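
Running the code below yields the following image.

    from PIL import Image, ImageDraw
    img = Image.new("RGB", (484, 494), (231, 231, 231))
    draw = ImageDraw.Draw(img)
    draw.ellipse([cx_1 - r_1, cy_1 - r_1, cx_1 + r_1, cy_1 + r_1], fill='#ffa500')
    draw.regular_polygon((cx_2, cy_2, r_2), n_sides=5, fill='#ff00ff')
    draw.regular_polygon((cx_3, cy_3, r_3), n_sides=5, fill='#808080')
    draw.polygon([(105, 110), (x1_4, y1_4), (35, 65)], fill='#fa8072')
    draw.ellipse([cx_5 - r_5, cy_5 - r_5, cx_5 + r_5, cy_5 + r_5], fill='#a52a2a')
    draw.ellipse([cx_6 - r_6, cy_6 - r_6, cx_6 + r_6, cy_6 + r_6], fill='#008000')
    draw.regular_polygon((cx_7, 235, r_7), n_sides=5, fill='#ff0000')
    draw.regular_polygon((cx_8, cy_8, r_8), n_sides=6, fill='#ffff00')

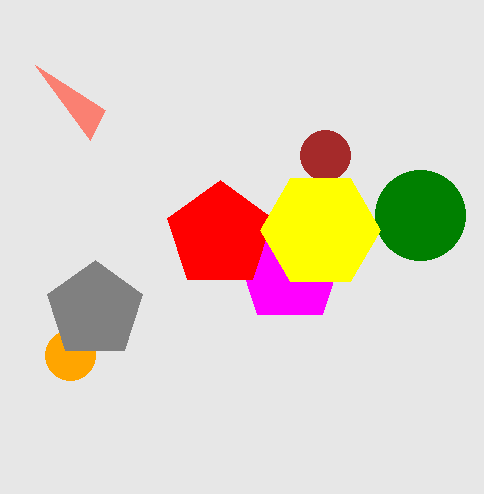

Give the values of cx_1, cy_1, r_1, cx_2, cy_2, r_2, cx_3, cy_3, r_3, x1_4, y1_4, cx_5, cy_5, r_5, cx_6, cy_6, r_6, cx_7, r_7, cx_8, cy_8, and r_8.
cx_1 = 70, cy_1 = 355, r_1 = 25, cx_2 = 290, cy_2 = 270, r_2 = 55, cx_3 = 95, cy_3 = 310, r_3 = 50, x1_4 = 90, y1_4 = 140, cx_5 = 325, cy_5 = 155, r_5 = 25, cx_6 = 420, cy_6 = 215, r_6 = 45, cx_7 = 220, r_7 = 55, cx_8 = 320, cy_8 = 230, r_8 = 60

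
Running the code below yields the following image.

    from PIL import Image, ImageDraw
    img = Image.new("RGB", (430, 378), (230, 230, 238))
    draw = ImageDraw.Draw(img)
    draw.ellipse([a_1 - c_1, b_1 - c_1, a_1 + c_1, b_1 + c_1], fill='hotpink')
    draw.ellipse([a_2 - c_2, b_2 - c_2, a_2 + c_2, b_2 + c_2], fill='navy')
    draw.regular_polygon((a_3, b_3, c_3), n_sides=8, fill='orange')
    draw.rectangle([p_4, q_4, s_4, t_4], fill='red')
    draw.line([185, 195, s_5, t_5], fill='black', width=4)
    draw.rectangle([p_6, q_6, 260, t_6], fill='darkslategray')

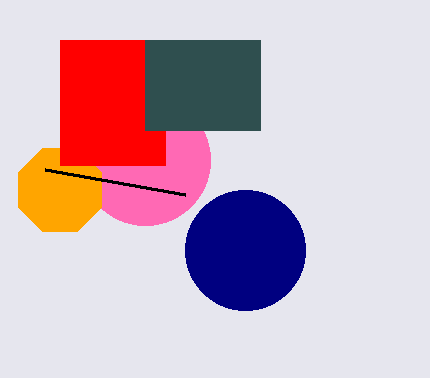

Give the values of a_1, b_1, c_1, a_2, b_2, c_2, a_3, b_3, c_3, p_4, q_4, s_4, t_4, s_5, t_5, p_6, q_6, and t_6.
a_1 = 145
b_1 = 160
c_1 = 65
a_2 = 245
b_2 = 250
c_2 = 60
a_3 = 60
b_3 = 190
c_3 = 45
p_4 = 60
q_4 = 40
s_4 = 165
t_4 = 165
s_5 = 45
t_5 = 170
p_6 = 145
q_6 = 40
t_6 = 130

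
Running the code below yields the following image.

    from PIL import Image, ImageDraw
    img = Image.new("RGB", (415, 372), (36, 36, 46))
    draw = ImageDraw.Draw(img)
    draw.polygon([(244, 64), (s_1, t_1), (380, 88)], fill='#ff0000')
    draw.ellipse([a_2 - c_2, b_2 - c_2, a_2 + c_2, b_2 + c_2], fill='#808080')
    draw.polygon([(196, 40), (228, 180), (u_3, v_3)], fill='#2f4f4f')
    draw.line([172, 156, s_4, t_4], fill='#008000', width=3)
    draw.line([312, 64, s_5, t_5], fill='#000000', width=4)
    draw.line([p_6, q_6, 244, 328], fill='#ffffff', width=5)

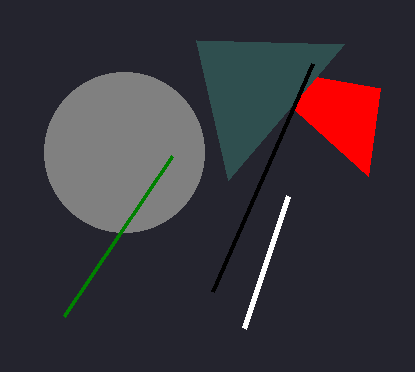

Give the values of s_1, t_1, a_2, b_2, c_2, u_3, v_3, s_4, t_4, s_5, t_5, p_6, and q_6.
s_1 = 368, t_1 = 176, a_2 = 124, b_2 = 152, c_2 = 80, u_3 = 344, v_3 = 44, s_4 = 64, t_4 = 316, s_5 = 212, t_5 = 292, p_6 = 288, q_6 = 196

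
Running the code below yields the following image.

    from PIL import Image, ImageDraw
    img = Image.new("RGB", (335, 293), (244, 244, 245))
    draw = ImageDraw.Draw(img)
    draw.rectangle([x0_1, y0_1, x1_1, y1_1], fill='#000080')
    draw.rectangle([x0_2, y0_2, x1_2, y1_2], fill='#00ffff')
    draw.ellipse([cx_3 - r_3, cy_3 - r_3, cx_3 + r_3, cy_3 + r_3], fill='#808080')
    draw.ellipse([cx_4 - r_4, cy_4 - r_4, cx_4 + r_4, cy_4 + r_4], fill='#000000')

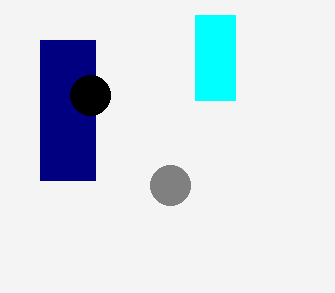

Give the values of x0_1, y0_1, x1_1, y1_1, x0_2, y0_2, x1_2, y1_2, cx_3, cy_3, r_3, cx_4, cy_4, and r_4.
x0_1 = 40; y0_1 = 40; x1_1 = 95; y1_1 = 180; x0_2 = 195; y0_2 = 15; x1_2 = 235; y1_2 = 100; cx_3 = 170; cy_3 = 185; r_3 = 20; cx_4 = 90; cy_4 = 95; r_4 = 20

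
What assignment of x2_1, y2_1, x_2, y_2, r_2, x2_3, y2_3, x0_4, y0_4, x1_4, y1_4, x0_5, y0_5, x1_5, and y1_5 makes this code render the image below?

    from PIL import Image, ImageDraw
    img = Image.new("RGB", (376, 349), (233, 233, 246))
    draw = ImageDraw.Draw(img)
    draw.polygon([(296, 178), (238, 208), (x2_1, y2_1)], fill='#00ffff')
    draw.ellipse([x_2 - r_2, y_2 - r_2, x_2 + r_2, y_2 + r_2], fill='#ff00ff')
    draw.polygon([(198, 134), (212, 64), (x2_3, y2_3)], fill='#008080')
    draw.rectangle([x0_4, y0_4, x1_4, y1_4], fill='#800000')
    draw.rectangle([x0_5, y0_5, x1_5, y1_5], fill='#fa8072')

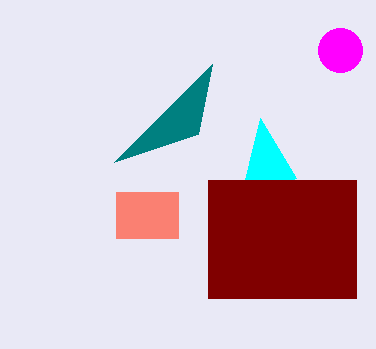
x2_1 = 260, y2_1 = 118, x_2 = 340, y_2 = 50, r_2 = 22, x2_3 = 114, y2_3 = 162, x0_4 = 208, y0_4 = 180, x1_4 = 356, y1_4 = 298, x0_5 = 116, y0_5 = 192, x1_5 = 178, y1_5 = 238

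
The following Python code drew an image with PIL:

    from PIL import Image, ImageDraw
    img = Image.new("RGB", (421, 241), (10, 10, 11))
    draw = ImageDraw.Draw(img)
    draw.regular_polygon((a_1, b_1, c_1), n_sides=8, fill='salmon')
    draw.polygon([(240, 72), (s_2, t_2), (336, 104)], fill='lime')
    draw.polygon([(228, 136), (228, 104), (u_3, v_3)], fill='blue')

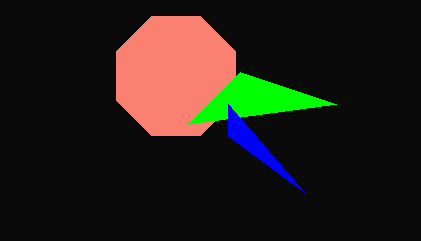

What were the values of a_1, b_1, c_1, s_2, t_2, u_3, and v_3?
a_1 = 176; b_1 = 76; c_1 = 64; s_2 = 188; t_2 = 124; u_3 = 304; v_3 = 192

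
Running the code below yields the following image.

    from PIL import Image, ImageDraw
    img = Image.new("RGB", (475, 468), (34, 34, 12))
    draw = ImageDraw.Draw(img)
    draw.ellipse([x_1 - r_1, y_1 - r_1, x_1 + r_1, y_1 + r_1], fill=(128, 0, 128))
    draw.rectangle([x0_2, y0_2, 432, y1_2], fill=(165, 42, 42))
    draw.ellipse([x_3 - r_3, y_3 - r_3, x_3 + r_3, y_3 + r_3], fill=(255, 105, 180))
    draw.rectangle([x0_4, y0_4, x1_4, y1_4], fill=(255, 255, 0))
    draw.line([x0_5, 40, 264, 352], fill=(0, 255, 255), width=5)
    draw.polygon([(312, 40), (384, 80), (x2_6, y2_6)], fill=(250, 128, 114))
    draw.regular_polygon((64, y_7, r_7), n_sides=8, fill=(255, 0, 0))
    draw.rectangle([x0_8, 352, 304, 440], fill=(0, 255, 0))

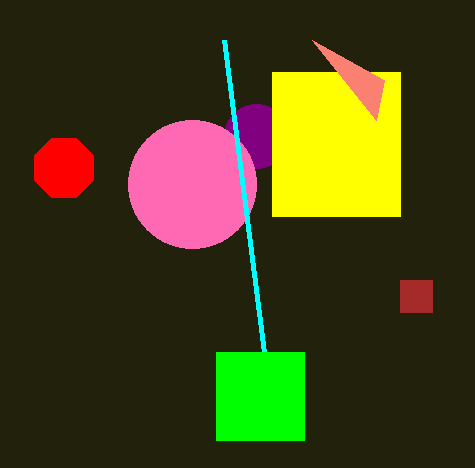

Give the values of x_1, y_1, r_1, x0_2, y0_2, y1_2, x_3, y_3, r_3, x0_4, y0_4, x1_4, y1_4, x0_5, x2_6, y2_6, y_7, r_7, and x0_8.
x_1 = 256, y_1 = 136, r_1 = 32, x0_2 = 400, y0_2 = 280, y1_2 = 312, x_3 = 192, y_3 = 184, r_3 = 64, x0_4 = 272, y0_4 = 72, x1_4 = 400, y1_4 = 216, x0_5 = 224, x2_6 = 376, y2_6 = 120, y_7 = 168, r_7 = 32, x0_8 = 216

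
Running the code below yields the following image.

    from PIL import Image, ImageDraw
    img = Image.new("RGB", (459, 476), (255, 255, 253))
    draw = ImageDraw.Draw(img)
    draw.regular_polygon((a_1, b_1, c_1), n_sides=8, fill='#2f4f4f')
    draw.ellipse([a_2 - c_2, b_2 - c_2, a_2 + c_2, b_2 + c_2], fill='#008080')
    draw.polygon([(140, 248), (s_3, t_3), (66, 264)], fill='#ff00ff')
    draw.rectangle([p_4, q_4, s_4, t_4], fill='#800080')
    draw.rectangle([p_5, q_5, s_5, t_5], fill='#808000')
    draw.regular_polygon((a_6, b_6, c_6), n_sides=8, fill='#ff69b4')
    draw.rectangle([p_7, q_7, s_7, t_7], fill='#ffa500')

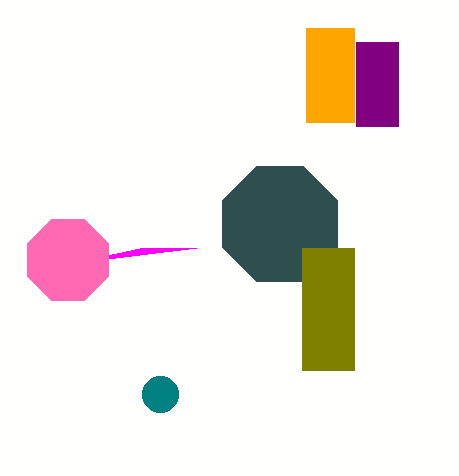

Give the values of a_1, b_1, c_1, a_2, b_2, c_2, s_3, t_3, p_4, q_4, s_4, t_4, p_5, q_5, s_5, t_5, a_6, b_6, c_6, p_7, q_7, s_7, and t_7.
a_1 = 280; b_1 = 224; c_1 = 62; a_2 = 160; b_2 = 394; c_2 = 18; s_3 = 196; t_3 = 248; p_4 = 356; q_4 = 42; s_4 = 398; t_4 = 126; p_5 = 302; q_5 = 248; s_5 = 354; t_5 = 370; a_6 = 68; b_6 = 260; c_6 = 44; p_7 = 306; q_7 = 28; s_7 = 354; t_7 = 122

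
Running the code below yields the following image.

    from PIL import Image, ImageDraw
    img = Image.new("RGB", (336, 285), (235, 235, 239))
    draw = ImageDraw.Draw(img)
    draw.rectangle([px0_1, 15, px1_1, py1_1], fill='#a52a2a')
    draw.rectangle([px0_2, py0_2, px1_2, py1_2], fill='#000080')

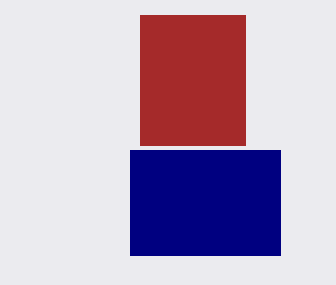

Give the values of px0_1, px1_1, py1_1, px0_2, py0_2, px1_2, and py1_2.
px0_1 = 140
px1_1 = 245
py1_1 = 145
px0_2 = 130
py0_2 = 150
px1_2 = 280
py1_2 = 255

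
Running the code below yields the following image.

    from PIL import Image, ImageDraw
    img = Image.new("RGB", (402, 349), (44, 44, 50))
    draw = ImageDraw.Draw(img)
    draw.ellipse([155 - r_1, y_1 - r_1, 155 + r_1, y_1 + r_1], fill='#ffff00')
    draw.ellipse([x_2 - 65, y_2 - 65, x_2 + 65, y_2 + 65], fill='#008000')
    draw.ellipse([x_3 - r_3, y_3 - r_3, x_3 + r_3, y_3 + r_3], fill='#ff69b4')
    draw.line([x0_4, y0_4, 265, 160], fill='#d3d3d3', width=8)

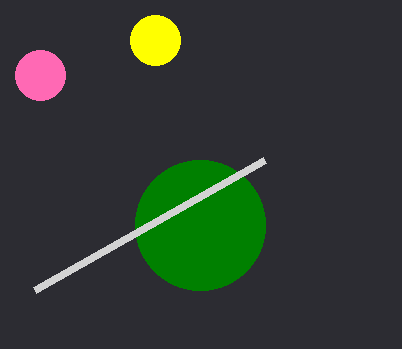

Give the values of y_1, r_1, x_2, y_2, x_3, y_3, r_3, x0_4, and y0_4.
y_1 = 40; r_1 = 25; x_2 = 200; y_2 = 225; x_3 = 40; y_3 = 75; r_3 = 25; x0_4 = 35; y0_4 = 290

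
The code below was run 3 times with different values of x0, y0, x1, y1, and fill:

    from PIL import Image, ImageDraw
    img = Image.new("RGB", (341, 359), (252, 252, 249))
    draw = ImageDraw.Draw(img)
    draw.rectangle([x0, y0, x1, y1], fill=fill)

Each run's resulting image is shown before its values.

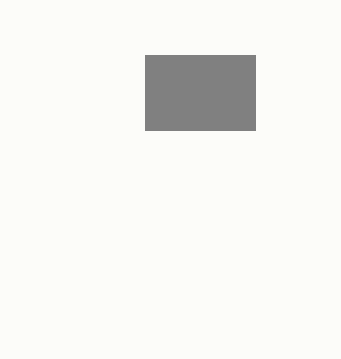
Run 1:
x0 = 145
y0 = 55
x1 = 255
y1 = 130
fill = 'gray'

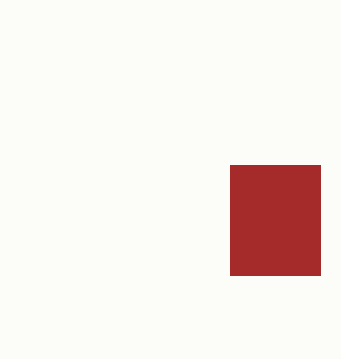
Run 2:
x0 = 230; y0 = 165; x1 = 320; y1 = 275; fill = 'brown'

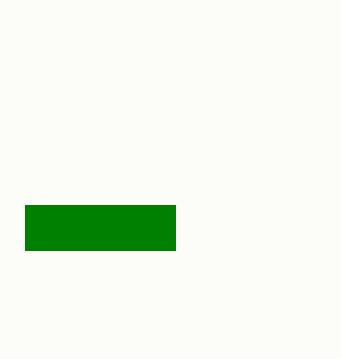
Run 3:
x0 = 25
y0 = 205
x1 = 175
y1 = 250
fill = 'green'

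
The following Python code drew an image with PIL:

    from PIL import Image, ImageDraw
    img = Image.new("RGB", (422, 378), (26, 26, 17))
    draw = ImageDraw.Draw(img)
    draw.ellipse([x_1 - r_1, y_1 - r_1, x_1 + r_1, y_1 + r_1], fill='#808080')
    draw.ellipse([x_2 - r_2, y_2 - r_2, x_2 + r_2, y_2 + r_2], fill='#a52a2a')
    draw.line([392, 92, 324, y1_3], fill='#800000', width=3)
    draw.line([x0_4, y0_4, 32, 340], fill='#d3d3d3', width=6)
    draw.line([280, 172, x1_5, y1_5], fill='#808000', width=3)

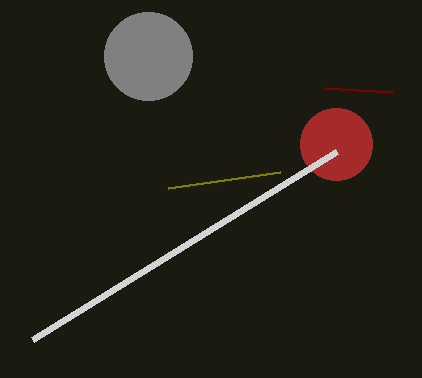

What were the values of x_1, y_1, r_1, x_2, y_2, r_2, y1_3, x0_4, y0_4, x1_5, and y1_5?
x_1 = 148; y_1 = 56; r_1 = 44; x_2 = 336; y_2 = 144; r_2 = 36; y1_3 = 88; x0_4 = 336; y0_4 = 152; x1_5 = 168; y1_5 = 188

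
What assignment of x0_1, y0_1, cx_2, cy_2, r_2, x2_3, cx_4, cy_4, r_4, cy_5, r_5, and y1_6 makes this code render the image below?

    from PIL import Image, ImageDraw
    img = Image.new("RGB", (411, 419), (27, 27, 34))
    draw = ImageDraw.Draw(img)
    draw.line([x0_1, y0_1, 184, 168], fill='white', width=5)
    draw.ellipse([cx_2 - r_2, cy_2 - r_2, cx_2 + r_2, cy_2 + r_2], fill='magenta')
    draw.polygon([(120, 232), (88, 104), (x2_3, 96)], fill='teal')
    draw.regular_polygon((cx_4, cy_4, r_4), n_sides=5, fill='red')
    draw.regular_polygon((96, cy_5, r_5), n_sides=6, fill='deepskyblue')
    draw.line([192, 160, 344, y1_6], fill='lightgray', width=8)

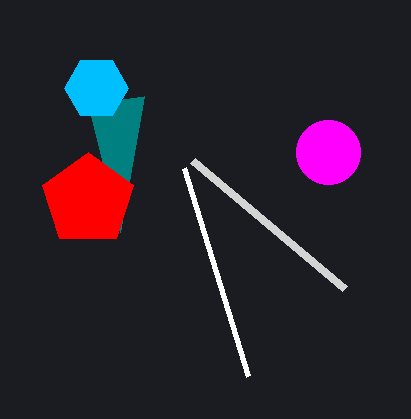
x0_1 = 248, y0_1 = 376, cx_2 = 328, cy_2 = 152, r_2 = 32, x2_3 = 144, cx_4 = 88, cy_4 = 200, r_4 = 48, cy_5 = 88, r_5 = 32, y1_6 = 288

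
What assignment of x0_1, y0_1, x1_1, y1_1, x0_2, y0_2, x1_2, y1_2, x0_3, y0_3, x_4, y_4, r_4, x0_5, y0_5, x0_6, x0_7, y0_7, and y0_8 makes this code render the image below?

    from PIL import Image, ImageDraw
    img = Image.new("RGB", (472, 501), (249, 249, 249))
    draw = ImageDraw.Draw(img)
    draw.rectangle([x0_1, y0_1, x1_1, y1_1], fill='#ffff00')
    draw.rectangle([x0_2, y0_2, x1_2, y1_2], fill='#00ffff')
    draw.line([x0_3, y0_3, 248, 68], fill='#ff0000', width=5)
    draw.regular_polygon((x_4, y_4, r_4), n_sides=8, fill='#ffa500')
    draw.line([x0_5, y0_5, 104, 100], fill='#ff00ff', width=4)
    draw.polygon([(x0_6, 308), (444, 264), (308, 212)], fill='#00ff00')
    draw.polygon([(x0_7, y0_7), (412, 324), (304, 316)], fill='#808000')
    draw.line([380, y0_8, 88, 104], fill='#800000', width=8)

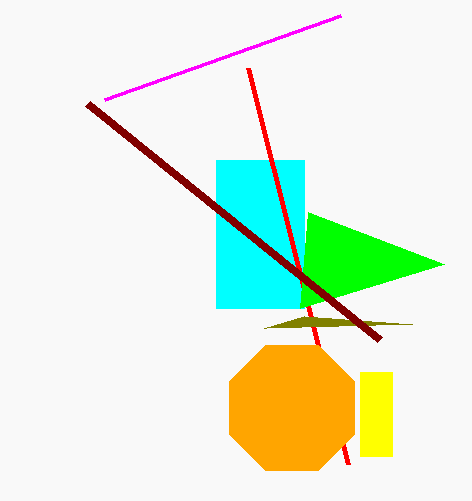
x0_1 = 360
y0_1 = 372
x1_1 = 392
y1_1 = 456
x0_2 = 216
y0_2 = 160
x1_2 = 304
y1_2 = 308
x0_3 = 348
y0_3 = 464
x_4 = 292
y_4 = 408
r_4 = 68
x0_5 = 340
y0_5 = 16
x0_6 = 300
x0_7 = 264
y0_7 = 328
y0_8 = 340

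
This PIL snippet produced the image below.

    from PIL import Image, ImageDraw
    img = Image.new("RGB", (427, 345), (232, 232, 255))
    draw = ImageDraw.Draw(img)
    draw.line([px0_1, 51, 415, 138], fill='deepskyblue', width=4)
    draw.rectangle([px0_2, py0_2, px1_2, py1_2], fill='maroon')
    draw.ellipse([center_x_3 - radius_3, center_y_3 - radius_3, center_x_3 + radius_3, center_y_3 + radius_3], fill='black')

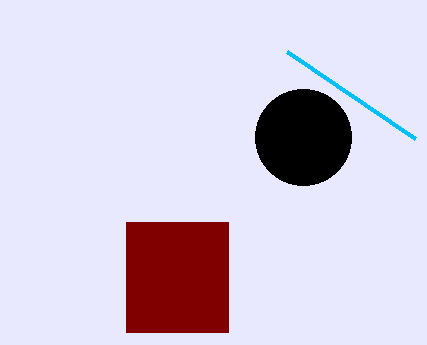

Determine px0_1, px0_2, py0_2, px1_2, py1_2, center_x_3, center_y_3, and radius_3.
px0_1 = 287
px0_2 = 126
py0_2 = 222
px1_2 = 228
py1_2 = 332
center_x_3 = 303
center_y_3 = 137
radius_3 = 48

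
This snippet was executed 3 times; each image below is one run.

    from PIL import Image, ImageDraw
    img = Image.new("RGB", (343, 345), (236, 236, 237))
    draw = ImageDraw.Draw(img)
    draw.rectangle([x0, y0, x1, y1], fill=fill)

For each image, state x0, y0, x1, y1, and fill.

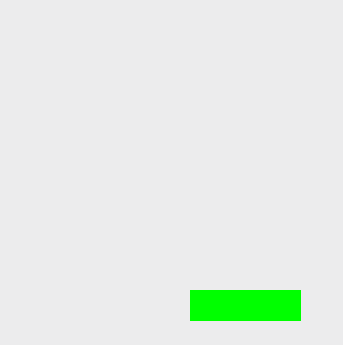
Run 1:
x0 = 190, y0 = 290, x1 = 300, y1 = 320, fill = 'lime'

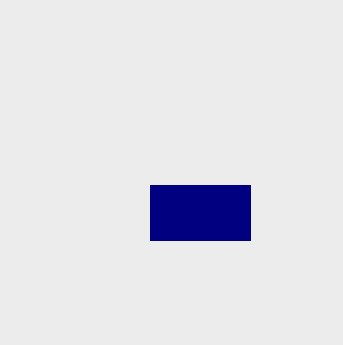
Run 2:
x0 = 150
y0 = 185
x1 = 250
y1 = 240
fill = 'navy'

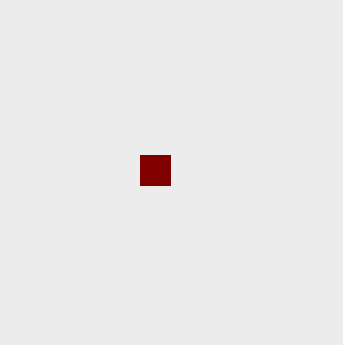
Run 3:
x0 = 140; y0 = 155; x1 = 170; y1 = 185; fill = 'maroon'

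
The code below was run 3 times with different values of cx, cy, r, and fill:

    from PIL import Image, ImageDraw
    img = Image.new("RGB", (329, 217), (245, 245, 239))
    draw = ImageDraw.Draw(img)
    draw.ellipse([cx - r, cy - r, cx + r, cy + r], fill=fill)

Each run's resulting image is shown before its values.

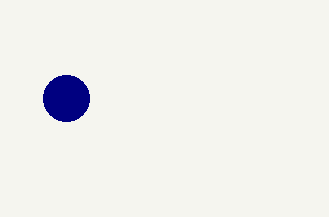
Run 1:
cx = 66; cy = 98; r = 23; fill = 'navy'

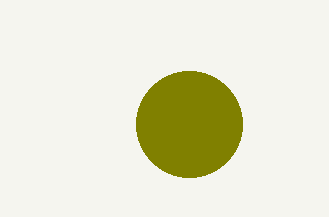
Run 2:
cx = 189, cy = 124, r = 53, fill = 'olive'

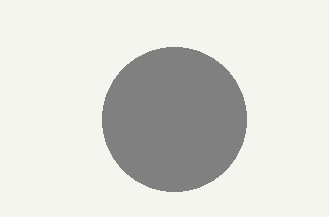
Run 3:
cx = 174
cy = 119
r = 72
fill = 'gray'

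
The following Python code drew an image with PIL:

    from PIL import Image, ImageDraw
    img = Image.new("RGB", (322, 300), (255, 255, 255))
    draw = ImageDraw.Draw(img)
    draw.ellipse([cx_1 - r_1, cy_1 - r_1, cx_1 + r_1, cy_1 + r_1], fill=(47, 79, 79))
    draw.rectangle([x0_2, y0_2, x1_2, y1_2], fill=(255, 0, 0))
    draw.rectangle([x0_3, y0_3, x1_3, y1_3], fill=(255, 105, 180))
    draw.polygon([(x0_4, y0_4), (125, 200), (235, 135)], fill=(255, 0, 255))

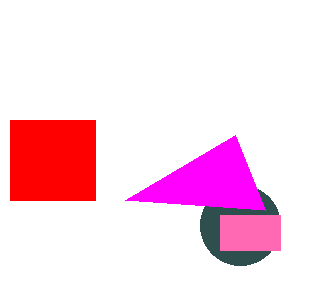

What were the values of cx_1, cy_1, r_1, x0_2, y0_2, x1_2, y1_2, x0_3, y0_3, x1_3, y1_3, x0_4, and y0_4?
cx_1 = 240
cy_1 = 225
r_1 = 40
x0_2 = 10
y0_2 = 120
x1_2 = 95
y1_2 = 200
x0_3 = 220
y0_3 = 215
x1_3 = 280
y1_3 = 250
x0_4 = 265
y0_4 = 210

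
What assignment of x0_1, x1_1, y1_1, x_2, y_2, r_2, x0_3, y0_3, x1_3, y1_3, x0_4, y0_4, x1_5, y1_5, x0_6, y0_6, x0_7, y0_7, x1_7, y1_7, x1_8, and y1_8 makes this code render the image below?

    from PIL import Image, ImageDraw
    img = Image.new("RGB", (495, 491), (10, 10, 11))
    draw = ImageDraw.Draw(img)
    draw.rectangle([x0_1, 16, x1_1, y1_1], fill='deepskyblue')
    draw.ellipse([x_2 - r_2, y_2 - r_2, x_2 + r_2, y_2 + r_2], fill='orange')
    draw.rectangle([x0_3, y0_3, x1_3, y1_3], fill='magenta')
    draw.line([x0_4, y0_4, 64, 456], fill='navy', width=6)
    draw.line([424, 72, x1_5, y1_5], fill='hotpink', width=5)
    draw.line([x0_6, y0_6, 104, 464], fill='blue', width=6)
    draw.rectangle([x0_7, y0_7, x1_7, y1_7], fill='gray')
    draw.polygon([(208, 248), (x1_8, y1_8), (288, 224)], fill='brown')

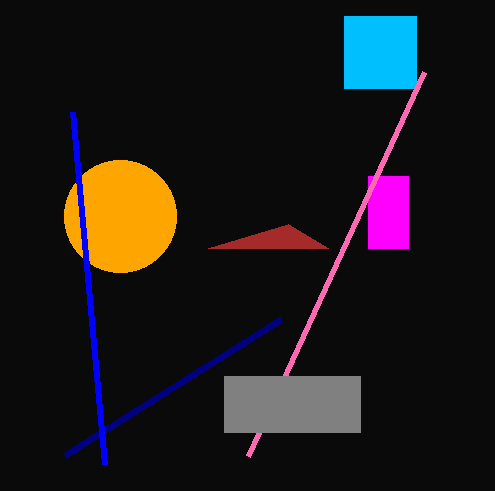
x0_1 = 344
x1_1 = 416
y1_1 = 88
x_2 = 120
y_2 = 216
r_2 = 56
x0_3 = 368
y0_3 = 176
x1_3 = 408
y1_3 = 248
x0_4 = 280
y0_4 = 320
x1_5 = 248
y1_5 = 456
x0_6 = 72
y0_6 = 112
x0_7 = 224
y0_7 = 376
x1_7 = 360
y1_7 = 432
x1_8 = 328
y1_8 = 248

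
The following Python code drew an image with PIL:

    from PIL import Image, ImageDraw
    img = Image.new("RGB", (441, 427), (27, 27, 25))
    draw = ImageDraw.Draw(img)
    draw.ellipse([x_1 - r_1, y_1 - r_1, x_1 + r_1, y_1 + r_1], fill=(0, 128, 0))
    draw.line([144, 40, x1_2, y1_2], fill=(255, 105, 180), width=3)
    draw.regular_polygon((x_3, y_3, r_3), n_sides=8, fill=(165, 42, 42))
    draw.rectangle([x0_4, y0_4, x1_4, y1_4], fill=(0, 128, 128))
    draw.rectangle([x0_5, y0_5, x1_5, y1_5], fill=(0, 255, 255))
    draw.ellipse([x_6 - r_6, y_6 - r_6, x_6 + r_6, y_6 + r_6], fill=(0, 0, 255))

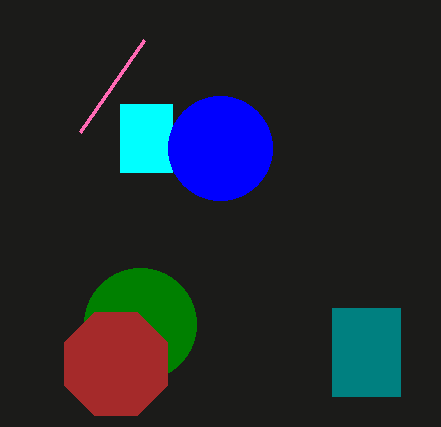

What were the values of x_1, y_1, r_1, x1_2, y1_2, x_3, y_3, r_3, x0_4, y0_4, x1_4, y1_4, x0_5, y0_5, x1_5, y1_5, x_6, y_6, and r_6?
x_1 = 140
y_1 = 324
r_1 = 56
x1_2 = 80
y1_2 = 132
x_3 = 116
y_3 = 364
r_3 = 56
x0_4 = 332
y0_4 = 308
x1_4 = 400
y1_4 = 396
x0_5 = 120
y0_5 = 104
x1_5 = 172
y1_5 = 172
x_6 = 220
y_6 = 148
r_6 = 52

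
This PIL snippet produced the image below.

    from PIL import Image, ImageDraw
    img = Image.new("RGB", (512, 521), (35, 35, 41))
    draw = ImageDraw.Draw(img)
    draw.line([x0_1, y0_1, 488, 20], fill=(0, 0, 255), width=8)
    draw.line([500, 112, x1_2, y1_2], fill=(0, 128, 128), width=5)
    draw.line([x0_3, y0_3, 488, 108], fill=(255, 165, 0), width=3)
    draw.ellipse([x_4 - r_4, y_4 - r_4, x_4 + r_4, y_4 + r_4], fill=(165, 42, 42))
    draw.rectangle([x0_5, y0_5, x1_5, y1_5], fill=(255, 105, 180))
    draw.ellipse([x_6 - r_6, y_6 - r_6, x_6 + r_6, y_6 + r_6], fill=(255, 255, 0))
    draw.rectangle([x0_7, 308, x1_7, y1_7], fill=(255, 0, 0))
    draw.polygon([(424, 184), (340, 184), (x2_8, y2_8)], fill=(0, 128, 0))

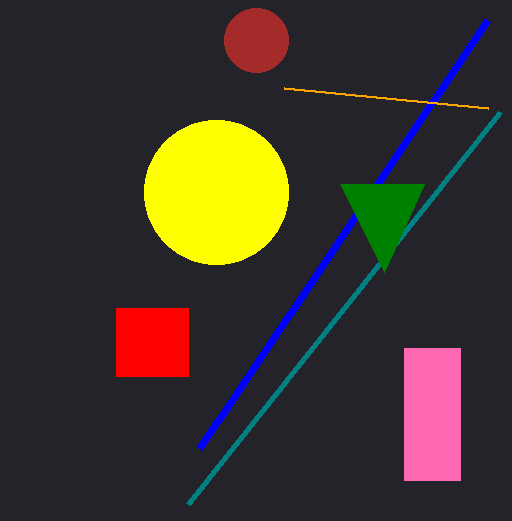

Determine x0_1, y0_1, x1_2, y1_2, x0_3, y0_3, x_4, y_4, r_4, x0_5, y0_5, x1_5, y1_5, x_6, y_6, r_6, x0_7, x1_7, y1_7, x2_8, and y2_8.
x0_1 = 200; y0_1 = 448; x1_2 = 188; y1_2 = 504; x0_3 = 284; y0_3 = 88; x_4 = 256; y_4 = 40; r_4 = 32; x0_5 = 404; y0_5 = 348; x1_5 = 460; y1_5 = 480; x_6 = 216; y_6 = 192; r_6 = 72; x0_7 = 116; x1_7 = 188; y1_7 = 376; x2_8 = 384; y2_8 = 272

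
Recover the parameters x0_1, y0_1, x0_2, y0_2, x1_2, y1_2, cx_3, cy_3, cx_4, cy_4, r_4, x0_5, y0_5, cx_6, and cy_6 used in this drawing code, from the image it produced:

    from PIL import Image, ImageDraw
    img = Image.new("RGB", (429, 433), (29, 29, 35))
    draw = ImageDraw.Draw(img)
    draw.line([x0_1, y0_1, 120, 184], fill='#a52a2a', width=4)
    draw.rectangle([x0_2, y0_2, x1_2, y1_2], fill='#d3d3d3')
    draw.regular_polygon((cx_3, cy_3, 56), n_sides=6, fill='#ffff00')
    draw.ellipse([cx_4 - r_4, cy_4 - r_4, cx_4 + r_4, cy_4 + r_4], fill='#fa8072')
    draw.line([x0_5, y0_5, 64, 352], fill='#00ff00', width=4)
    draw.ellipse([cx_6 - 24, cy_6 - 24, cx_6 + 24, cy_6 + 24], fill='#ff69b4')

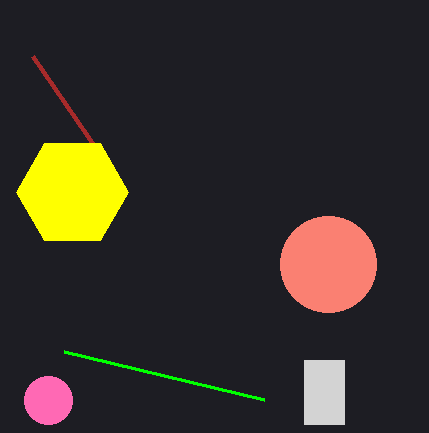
x0_1 = 32; y0_1 = 56; x0_2 = 304; y0_2 = 360; x1_2 = 344; y1_2 = 424; cx_3 = 72; cy_3 = 192; cx_4 = 328; cy_4 = 264; r_4 = 48; x0_5 = 264; y0_5 = 400; cx_6 = 48; cy_6 = 400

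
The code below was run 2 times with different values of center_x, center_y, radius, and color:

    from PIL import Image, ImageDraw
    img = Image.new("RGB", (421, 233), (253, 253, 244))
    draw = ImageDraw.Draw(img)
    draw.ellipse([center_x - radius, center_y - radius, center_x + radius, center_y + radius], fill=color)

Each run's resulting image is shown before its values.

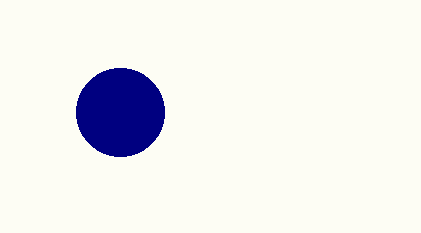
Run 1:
center_x = 120, center_y = 112, radius = 44, color = 'navy'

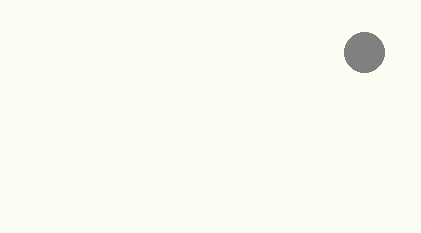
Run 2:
center_x = 364
center_y = 52
radius = 20
color = 'gray'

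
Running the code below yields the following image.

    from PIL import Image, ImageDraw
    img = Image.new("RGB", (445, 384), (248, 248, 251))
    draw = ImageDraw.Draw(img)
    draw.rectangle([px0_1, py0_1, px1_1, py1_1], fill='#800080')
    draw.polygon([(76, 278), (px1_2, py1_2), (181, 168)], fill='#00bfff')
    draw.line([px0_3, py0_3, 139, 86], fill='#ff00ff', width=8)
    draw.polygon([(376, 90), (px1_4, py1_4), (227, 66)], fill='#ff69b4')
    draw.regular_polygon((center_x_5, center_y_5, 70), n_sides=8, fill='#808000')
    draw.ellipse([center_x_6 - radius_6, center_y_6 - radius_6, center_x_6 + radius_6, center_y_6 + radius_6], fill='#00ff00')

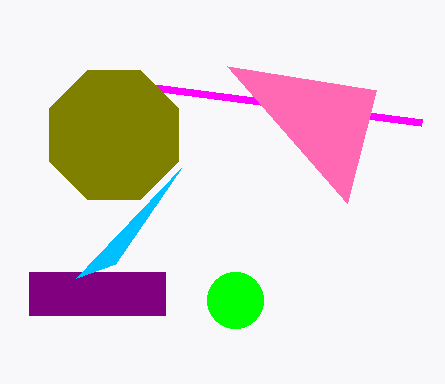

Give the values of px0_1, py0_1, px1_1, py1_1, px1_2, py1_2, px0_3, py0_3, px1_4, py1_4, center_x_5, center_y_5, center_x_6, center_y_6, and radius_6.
px0_1 = 29, py0_1 = 272, px1_1 = 165, py1_1 = 315, px1_2 = 115, py1_2 = 264, px0_3 = 422, py0_3 = 123, px1_4 = 347, py1_4 = 203, center_x_5 = 114, center_y_5 = 135, center_x_6 = 235, center_y_6 = 300, radius_6 = 28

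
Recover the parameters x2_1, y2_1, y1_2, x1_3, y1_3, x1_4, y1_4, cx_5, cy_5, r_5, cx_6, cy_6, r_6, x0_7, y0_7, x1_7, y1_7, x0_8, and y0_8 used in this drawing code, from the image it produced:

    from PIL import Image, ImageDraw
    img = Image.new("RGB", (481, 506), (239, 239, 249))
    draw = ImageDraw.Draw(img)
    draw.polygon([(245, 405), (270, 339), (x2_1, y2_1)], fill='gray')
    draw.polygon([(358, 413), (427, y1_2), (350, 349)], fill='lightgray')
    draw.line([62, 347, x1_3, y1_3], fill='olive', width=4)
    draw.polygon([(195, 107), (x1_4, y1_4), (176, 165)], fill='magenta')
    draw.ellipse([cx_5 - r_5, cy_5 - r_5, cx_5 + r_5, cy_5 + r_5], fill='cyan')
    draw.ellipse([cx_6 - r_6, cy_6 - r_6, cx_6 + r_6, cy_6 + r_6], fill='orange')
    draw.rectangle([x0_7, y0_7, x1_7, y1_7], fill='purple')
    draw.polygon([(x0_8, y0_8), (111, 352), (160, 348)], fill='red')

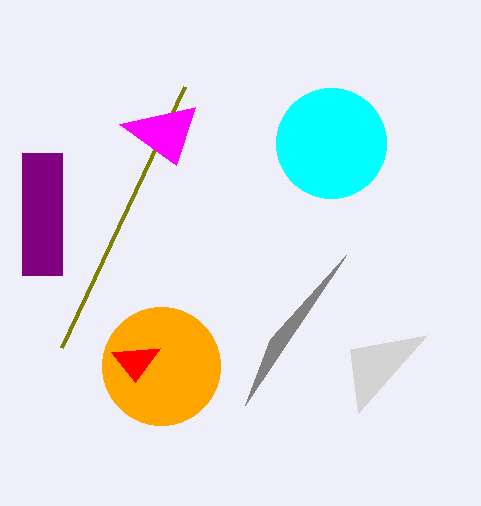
x2_1 = 346, y2_1 = 255, y1_2 = 335, x1_3 = 185, y1_3 = 86, x1_4 = 119, y1_4 = 124, cx_5 = 331, cy_5 = 143, r_5 = 55, cx_6 = 161, cy_6 = 366, r_6 = 59, x0_7 = 22, y0_7 = 153, x1_7 = 62, y1_7 = 275, x0_8 = 135, y0_8 = 382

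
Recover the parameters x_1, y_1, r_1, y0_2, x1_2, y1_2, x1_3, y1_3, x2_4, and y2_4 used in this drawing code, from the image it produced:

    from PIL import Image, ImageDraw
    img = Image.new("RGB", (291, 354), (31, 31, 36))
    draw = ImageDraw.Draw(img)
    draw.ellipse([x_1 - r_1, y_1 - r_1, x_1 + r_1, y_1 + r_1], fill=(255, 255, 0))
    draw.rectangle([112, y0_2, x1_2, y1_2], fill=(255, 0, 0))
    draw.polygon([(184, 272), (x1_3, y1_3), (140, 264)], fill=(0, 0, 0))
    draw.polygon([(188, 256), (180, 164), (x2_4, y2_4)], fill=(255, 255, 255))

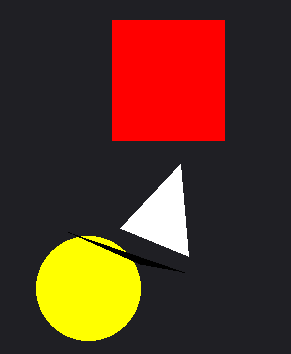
x_1 = 88; y_1 = 288; r_1 = 52; y0_2 = 20; x1_2 = 224; y1_2 = 140; x1_3 = 68; y1_3 = 232; x2_4 = 120; y2_4 = 228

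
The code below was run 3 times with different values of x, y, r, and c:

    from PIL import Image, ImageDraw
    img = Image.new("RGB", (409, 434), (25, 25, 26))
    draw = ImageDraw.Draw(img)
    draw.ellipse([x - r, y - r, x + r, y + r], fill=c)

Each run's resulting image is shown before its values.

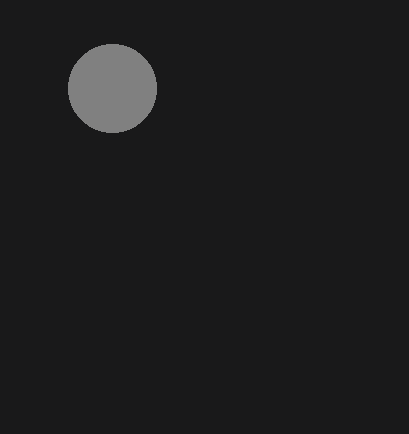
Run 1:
x = 112, y = 88, r = 44, c = 'gray'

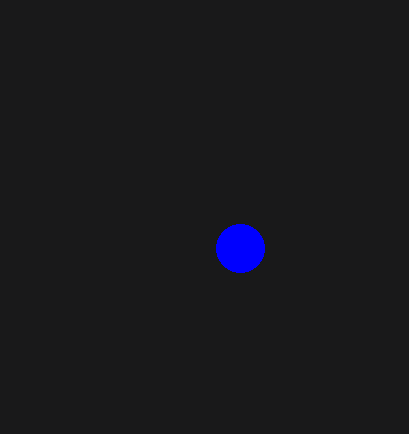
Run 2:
x = 240
y = 248
r = 24
c = 'blue'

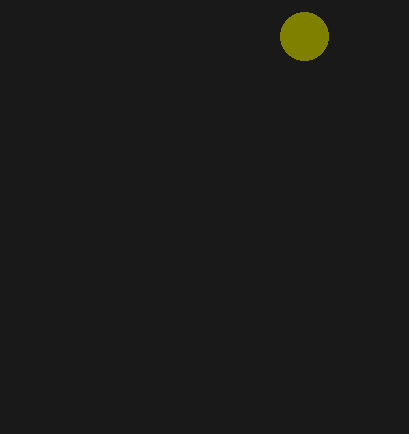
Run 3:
x = 304, y = 36, r = 24, c = 'olive'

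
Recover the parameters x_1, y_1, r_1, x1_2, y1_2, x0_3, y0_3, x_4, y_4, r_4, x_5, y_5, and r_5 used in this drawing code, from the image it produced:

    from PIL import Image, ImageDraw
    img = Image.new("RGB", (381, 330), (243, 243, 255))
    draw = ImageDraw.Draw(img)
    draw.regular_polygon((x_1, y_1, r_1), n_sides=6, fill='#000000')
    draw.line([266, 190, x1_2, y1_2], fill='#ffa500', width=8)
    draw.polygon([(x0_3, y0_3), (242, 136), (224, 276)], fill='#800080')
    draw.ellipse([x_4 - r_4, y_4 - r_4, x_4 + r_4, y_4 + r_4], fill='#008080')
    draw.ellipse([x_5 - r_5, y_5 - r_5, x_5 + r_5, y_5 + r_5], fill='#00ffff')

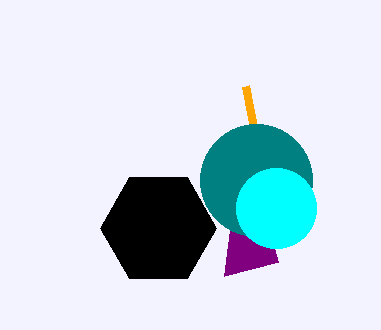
x_1 = 158
y_1 = 228
r_1 = 58
x1_2 = 246
y1_2 = 86
x0_3 = 278
y0_3 = 262
x_4 = 256
y_4 = 180
r_4 = 56
x_5 = 276
y_5 = 208
r_5 = 40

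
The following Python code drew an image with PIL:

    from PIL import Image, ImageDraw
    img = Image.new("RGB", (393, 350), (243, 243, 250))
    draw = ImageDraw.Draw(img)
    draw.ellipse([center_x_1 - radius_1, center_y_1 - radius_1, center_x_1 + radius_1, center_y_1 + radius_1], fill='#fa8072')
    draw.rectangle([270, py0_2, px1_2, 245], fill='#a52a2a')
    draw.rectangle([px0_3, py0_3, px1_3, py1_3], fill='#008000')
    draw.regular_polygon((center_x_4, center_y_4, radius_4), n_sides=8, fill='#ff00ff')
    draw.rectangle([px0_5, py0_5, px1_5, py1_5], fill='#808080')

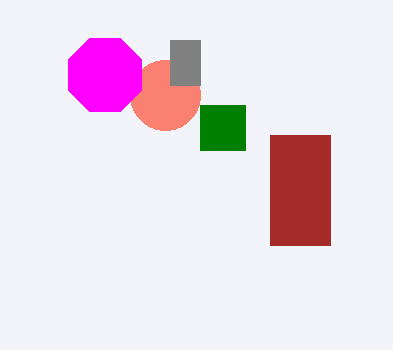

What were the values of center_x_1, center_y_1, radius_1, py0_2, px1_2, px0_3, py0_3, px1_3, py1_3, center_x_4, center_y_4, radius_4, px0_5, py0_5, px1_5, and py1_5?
center_x_1 = 165; center_y_1 = 95; radius_1 = 35; py0_2 = 135; px1_2 = 330; px0_3 = 200; py0_3 = 105; px1_3 = 245; py1_3 = 150; center_x_4 = 105; center_y_4 = 75; radius_4 = 40; px0_5 = 170; py0_5 = 40; px1_5 = 200; py1_5 = 85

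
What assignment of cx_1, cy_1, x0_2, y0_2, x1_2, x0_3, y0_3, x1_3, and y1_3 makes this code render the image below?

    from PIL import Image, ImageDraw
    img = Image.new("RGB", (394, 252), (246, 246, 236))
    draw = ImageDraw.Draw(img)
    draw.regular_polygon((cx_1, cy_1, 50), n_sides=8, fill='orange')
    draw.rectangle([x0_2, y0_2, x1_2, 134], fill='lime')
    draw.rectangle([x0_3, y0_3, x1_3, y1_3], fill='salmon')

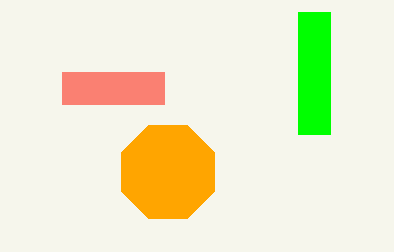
cx_1 = 168
cy_1 = 172
x0_2 = 298
y0_2 = 12
x1_2 = 330
x0_3 = 62
y0_3 = 72
x1_3 = 164
y1_3 = 104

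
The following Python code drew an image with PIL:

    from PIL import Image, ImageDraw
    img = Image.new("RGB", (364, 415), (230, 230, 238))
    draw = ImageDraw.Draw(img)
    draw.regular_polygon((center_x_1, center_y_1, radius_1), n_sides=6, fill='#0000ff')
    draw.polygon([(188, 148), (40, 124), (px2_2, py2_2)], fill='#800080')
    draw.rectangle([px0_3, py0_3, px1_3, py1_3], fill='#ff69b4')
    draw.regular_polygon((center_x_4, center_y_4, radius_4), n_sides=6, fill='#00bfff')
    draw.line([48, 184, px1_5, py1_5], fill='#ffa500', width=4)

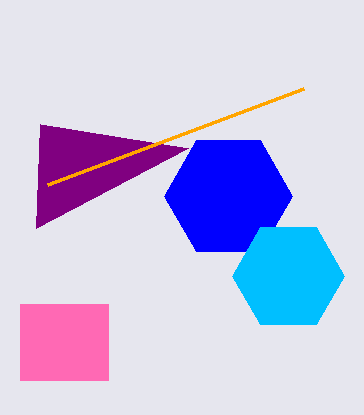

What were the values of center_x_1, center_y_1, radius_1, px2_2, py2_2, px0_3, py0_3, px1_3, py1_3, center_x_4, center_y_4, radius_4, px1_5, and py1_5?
center_x_1 = 228
center_y_1 = 196
radius_1 = 64
px2_2 = 36
py2_2 = 228
px0_3 = 20
py0_3 = 304
px1_3 = 108
py1_3 = 380
center_x_4 = 288
center_y_4 = 276
radius_4 = 56
px1_5 = 304
py1_5 = 88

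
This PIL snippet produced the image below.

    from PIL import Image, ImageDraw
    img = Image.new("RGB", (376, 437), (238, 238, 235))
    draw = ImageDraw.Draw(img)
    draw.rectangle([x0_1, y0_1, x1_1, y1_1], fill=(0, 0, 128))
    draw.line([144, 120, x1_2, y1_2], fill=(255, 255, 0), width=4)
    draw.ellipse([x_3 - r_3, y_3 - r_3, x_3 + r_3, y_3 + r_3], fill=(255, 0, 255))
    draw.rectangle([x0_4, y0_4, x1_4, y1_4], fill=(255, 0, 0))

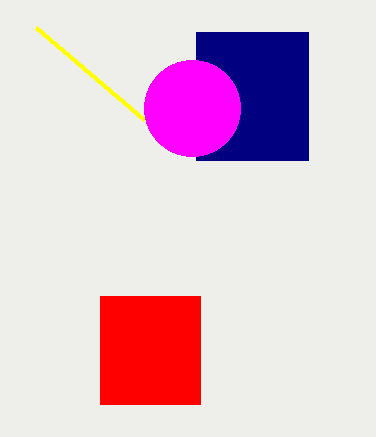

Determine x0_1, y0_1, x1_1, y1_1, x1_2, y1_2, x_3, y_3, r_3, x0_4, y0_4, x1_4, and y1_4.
x0_1 = 196; y0_1 = 32; x1_1 = 308; y1_1 = 160; x1_2 = 36; y1_2 = 28; x_3 = 192; y_3 = 108; r_3 = 48; x0_4 = 100; y0_4 = 296; x1_4 = 200; y1_4 = 404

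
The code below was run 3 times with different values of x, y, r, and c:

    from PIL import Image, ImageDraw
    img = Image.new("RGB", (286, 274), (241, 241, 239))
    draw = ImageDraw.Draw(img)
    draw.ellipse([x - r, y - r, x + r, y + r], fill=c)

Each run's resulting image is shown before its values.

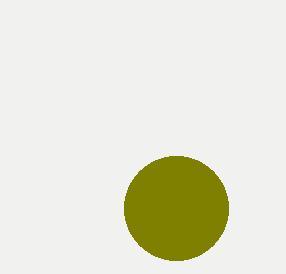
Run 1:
x = 176; y = 208; r = 52; c = 'olive'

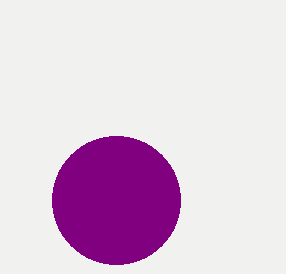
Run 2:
x = 116; y = 200; r = 64; c = 'purple'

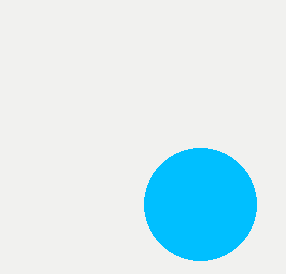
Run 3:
x = 200, y = 204, r = 56, c = 'deepskyblue'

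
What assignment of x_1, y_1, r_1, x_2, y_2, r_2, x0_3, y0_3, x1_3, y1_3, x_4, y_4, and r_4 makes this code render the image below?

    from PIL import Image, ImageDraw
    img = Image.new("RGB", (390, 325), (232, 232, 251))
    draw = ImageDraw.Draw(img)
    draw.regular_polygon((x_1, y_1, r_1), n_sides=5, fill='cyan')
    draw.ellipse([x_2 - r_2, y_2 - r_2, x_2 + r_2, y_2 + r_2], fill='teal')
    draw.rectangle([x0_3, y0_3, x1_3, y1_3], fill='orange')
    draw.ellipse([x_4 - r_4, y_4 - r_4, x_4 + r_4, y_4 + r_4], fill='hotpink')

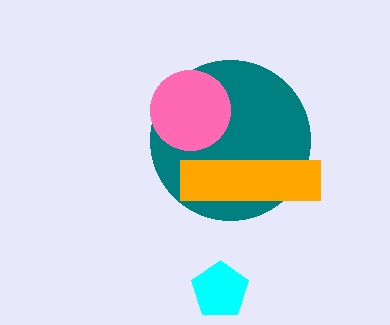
x_1 = 220, y_1 = 290, r_1 = 30, x_2 = 230, y_2 = 140, r_2 = 80, x0_3 = 180, y0_3 = 160, x1_3 = 320, y1_3 = 200, x_4 = 190, y_4 = 110, r_4 = 40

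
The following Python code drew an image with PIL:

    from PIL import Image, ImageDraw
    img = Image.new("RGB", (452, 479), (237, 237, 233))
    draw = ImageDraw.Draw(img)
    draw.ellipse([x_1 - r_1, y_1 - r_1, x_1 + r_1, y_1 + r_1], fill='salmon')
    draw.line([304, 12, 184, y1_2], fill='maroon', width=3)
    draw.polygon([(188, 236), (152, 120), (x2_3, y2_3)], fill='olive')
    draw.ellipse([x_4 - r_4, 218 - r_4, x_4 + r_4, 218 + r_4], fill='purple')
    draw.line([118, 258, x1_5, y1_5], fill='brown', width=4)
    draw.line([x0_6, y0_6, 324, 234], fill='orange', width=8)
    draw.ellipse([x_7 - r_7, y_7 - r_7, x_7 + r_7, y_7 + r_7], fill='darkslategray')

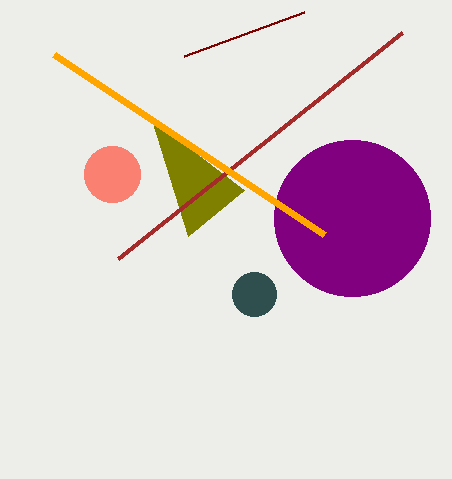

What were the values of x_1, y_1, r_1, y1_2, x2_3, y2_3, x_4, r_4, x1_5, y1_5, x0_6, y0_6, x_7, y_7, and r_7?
x_1 = 112, y_1 = 174, r_1 = 28, y1_2 = 56, x2_3 = 244, y2_3 = 190, x_4 = 352, r_4 = 78, x1_5 = 402, y1_5 = 32, x0_6 = 54, y0_6 = 54, x_7 = 254, y_7 = 294, r_7 = 22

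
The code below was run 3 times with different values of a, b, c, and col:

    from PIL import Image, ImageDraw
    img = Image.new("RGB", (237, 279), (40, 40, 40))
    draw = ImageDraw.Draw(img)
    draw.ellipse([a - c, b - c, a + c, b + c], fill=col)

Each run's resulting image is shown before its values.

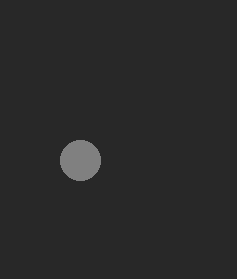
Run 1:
a = 80, b = 160, c = 20, col = 'gray'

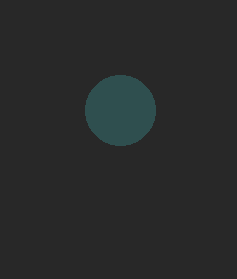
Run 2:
a = 120, b = 110, c = 35, col = 'darkslategray'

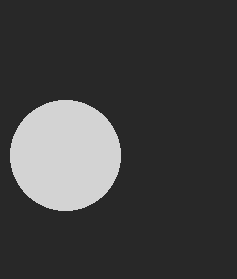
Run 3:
a = 65; b = 155; c = 55; col = 'lightgray'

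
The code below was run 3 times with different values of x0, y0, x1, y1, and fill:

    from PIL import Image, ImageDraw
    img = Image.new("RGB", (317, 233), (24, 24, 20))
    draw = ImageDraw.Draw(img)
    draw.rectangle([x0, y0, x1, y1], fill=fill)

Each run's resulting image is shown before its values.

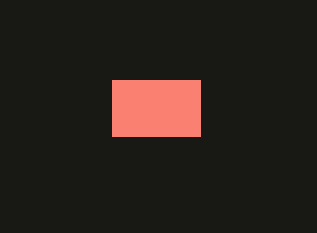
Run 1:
x0 = 112, y0 = 80, x1 = 200, y1 = 136, fill = 'salmon'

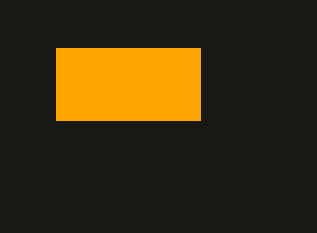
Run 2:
x0 = 56; y0 = 48; x1 = 200; y1 = 120; fill = 'orange'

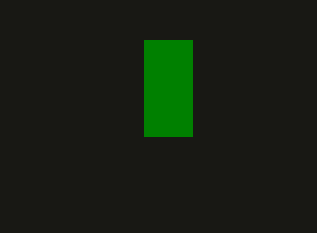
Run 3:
x0 = 144
y0 = 40
x1 = 192
y1 = 136
fill = 'green'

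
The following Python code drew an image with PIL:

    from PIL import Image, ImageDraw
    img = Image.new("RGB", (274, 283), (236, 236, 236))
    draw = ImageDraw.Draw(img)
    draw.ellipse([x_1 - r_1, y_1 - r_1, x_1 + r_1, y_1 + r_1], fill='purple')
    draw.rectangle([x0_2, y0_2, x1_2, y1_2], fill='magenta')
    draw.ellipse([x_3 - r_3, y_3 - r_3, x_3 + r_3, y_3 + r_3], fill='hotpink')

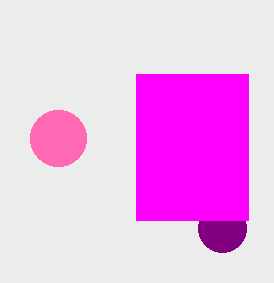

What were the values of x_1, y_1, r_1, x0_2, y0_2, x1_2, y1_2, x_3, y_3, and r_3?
x_1 = 222, y_1 = 228, r_1 = 24, x0_2 = 136, y0_2 = 74, x1_2 = 248, y1_2 = 220, x_3 = 58, y_3 = 138, r_3 = 28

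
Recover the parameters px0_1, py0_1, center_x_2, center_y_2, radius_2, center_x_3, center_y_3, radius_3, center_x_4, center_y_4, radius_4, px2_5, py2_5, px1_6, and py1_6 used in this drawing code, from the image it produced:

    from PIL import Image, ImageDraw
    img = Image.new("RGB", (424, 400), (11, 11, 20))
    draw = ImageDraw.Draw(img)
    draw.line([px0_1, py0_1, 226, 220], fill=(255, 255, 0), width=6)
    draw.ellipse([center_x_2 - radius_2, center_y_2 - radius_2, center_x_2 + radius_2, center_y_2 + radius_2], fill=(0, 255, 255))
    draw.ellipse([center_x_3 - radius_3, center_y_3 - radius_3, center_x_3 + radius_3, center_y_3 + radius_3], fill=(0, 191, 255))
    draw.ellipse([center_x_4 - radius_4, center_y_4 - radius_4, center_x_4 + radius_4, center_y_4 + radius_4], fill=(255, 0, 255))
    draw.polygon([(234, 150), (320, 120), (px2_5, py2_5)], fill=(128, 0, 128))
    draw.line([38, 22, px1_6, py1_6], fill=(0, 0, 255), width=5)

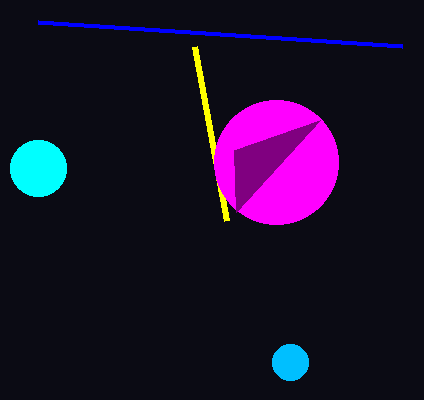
px0_1 = 194, py0_1 = 46, center_x_2 = 38, center_y_2 = 168, radius_2 = 28, center_x_3 = 290, center_y_3 = 362, radius_3 = 18, center_x_4 = 276, center_y_4 = 162, radius_4 = 62, px2_5 = 236, py2_5 = 212, px1_6 = 402, py1_6 = 46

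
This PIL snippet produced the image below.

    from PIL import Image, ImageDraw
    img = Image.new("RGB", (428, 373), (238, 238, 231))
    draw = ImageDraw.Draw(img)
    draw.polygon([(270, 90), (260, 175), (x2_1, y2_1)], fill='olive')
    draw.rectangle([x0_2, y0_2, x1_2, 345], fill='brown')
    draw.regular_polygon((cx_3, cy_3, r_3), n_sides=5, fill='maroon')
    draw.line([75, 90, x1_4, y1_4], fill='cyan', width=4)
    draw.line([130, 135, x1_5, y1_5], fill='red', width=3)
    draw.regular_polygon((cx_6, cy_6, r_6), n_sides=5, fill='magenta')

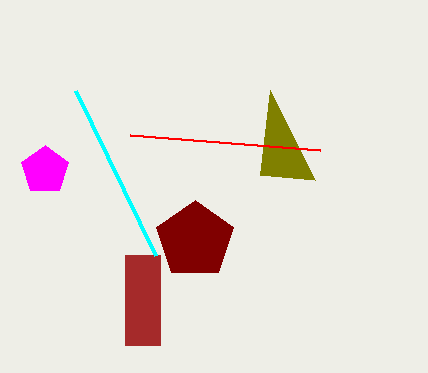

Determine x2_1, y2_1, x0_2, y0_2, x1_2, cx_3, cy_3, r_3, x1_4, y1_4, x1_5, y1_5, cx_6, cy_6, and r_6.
x2_1 = 315
y2_1 = 180
x0_2 = 125
y0_2 = 255
x1_2 = 160
cx_3 = 195
cy_3 = 240
r_3 = 40
x1_4 = 155
y1_4 = 255
x1_5 = 320
y1_5 = 150
cx_6 = 45
cy_6 = 170
r_6 = 25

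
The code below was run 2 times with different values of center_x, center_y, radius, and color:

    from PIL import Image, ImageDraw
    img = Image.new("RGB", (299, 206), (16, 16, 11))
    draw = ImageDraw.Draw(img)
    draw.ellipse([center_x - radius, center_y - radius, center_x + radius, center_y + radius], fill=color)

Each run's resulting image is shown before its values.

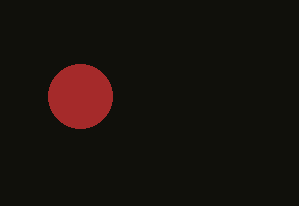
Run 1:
center_x = 80, center_y = 96, radius = 32, color = 'brown'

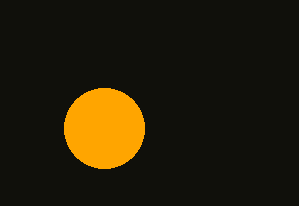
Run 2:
center_x = 104
center_y = 128
radius = 40
color = 'orange'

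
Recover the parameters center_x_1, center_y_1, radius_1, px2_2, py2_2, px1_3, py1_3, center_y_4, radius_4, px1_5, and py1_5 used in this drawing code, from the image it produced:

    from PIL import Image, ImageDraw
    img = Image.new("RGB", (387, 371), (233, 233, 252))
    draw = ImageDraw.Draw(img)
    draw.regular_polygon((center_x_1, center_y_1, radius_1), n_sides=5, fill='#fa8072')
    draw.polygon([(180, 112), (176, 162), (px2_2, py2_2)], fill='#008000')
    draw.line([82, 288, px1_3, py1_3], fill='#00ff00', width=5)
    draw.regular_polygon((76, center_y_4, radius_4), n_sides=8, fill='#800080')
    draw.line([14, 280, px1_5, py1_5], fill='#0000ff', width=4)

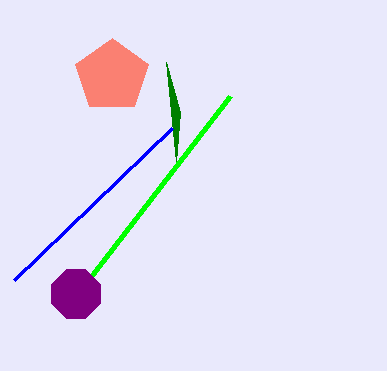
center_x_1 = 112, center_y_1 = 76, radius_1 = 38, px2_2 = 166, py2_2 = 62, px1_3 = 230, py1_3 = 96, center_y_4 = 294, radius_4 = 26, px1_5 = 172, py1_5 = 128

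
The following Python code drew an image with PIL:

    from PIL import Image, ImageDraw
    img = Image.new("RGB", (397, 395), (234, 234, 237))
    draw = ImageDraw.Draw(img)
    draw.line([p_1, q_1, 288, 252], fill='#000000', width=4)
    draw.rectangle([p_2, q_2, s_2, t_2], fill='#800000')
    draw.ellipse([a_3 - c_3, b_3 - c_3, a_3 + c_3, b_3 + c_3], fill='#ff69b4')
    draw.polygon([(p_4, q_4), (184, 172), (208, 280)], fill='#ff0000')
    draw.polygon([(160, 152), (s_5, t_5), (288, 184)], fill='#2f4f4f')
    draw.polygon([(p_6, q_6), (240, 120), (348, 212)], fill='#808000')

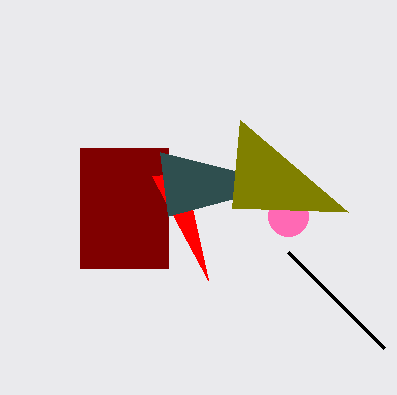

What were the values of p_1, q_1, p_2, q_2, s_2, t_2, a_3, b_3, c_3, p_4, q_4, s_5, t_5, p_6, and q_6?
p_1 = 384, q_1 = 348, p_2 = 80, q_2 = 148, s_2 = 168, t_2 = 268, a_3 = 288, b_3 = 216, c_3 = 20, p_4 = 152, q_4 = 176, s_5 = 168, t_5 = 216, p_6 = 232, q_6 = 208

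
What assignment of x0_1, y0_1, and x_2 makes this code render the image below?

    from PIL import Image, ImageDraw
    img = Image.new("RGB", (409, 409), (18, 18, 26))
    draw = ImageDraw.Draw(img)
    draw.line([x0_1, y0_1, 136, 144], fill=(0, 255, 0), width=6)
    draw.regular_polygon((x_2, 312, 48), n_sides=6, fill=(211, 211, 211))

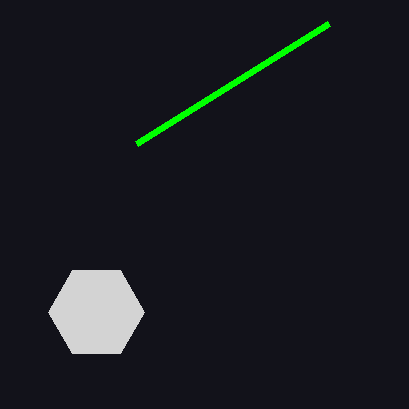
x0_1 = 328, y0_1 = 24, x_2 = 96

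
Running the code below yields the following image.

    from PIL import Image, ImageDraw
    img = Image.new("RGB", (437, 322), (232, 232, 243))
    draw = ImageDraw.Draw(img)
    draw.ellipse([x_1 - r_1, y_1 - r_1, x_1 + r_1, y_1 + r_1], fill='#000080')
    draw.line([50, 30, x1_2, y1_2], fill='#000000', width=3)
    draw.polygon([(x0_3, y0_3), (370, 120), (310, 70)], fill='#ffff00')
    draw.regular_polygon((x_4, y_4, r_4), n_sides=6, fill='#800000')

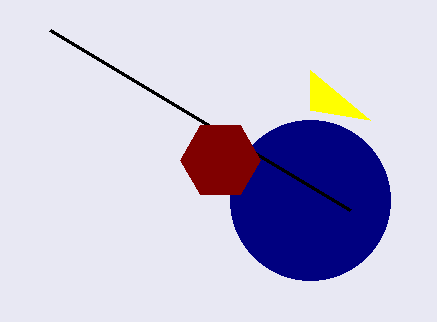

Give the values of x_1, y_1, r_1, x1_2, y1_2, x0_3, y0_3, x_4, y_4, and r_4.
x_1 = 310; y_1 = 200; r_1 = 80; x1_2 = 350; y1_2 = 210; x0_3 = 310; y0_3 = 110; x_4 = 220; y_4 = 160; r_4 = 40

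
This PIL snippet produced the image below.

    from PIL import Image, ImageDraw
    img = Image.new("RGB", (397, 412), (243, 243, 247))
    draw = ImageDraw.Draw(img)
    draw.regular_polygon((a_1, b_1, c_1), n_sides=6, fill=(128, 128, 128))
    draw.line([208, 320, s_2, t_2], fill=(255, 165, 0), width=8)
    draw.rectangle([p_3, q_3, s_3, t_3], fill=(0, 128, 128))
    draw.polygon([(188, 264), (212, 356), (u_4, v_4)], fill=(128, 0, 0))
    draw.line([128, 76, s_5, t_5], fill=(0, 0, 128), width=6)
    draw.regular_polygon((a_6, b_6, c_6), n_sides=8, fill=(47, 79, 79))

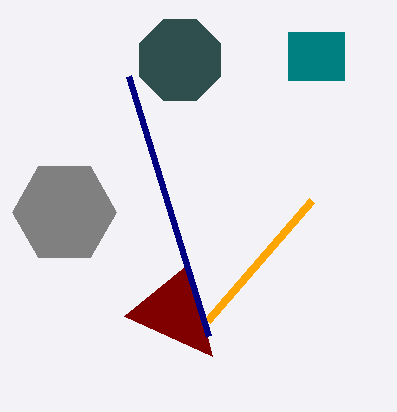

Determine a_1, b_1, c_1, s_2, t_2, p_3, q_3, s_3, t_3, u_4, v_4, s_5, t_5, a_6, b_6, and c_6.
a_1 = 64
b_1 = 212
c_1 = 52
s_2 = 312
t_2 = 200
p_3 = 288
q_3 = 32
s_3 = 344
t_3 = 80
u_4 = 124
v_4 = 316
s_5 = 208
t_5 = 336
a_6 = 180
b_6 = 60
c_6 = 44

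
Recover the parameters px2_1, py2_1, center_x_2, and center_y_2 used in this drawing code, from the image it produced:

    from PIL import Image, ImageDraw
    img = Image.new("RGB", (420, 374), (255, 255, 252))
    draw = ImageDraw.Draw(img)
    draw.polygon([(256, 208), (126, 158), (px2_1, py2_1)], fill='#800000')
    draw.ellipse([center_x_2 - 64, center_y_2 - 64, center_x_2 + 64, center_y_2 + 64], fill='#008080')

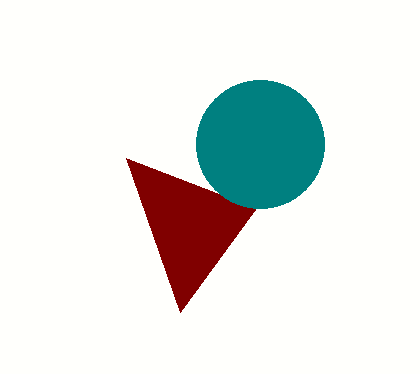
px2_1 = 180
py2_1 = 312
center_x_2 = 260
center_y_2 = 144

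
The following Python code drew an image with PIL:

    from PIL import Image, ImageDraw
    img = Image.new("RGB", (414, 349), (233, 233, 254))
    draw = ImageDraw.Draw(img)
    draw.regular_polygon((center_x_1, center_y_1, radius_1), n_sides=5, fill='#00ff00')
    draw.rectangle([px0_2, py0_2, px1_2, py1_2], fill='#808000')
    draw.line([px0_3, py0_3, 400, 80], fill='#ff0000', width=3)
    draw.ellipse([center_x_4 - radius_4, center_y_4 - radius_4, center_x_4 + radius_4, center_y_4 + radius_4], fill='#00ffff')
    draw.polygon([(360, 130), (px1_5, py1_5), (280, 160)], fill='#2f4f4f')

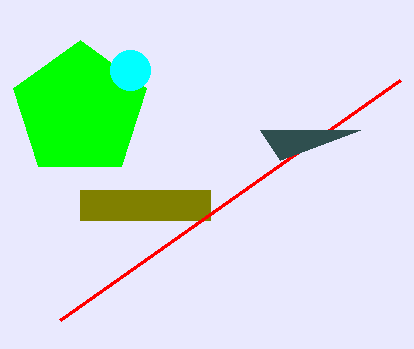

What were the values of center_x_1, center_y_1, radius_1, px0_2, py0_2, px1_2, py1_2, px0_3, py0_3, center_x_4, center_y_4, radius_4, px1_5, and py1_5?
center_x_1 = 80; center_y_1 = 110; radius_1 = 70; px0_2 = 80; py0_2 = 190; px1_2 = 210; py1_2 = 220; px0_3 = 60; py0_3 = 320; center_x_4 = 130; center_y_4 = 70; radius_4 = 20; px1_5 = 260; py1_5 = 130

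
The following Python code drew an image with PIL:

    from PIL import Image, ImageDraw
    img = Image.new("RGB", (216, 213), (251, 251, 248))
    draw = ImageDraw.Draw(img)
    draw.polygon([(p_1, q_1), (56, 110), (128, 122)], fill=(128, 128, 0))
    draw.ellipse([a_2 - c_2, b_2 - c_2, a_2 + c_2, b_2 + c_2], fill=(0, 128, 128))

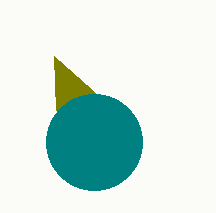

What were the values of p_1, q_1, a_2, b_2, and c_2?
p_1 = 54; q_1 = 56; a_2 = 94; b_2 = 142; c_2 = 48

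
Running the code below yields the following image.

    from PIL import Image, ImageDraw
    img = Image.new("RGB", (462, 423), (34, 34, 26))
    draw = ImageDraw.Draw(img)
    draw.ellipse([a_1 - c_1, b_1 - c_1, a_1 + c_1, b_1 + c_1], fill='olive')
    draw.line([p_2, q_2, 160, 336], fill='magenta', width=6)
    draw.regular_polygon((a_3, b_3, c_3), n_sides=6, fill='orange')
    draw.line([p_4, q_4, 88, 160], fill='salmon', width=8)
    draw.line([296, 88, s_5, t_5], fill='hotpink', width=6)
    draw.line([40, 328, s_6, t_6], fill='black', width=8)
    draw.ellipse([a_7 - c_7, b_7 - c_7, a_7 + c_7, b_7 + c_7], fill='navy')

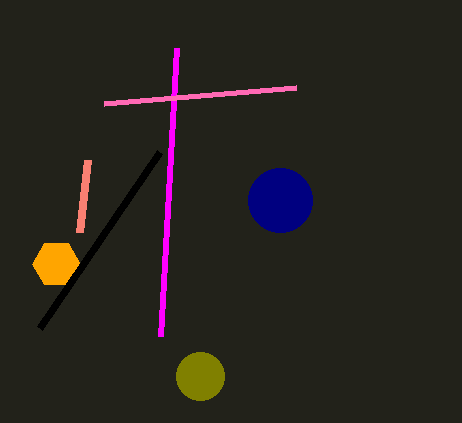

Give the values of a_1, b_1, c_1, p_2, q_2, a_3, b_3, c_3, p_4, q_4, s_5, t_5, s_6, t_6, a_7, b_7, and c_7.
a_1 = 200; b_1 = 376; c_1 = 24; p_2 = 176; q_2 = 48; a_3 = 56; b_3 = 264; c_3 = 24; p_4 = 80; q_4 = 232; s_5 = 104; t_5 = 104; s_6 = 160; t_6 = 152; a_7 = 280; b_7 = 200; c_7 = 32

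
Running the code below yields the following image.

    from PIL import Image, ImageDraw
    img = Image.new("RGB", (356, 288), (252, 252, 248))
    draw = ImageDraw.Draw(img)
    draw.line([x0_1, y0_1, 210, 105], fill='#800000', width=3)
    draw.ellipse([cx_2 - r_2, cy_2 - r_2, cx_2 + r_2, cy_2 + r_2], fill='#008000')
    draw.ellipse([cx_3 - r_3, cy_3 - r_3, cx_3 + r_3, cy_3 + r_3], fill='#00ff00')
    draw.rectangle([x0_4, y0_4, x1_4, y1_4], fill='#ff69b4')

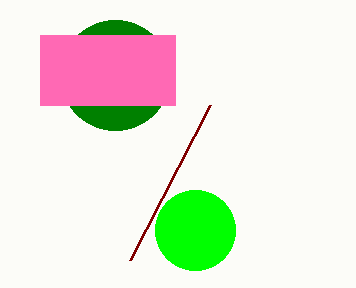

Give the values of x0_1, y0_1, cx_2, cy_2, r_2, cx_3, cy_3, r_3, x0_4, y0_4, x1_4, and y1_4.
x0_1 = 130; y0_1 = 260; cx_2 = 115; cy_2 = 75; r_2 = 55; cx_3 = 195; cy_3 = 230; r_3 = 40; x0_4 = 40; y0_4 = 35; x1_4 = 175; y1_4 = 105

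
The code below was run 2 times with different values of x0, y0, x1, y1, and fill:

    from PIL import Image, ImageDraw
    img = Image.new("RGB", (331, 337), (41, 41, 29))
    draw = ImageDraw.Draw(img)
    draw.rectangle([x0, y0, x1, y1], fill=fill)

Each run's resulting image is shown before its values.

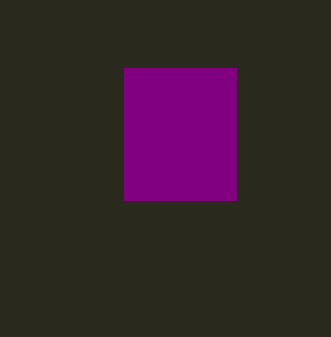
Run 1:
x0 = 124
y0 = 68
x1 = 236
y1 = 200
fill = 'purple'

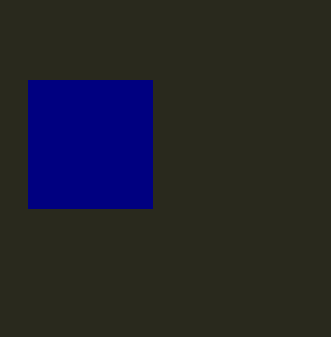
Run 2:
x0 = 28; y0 = 80; x1 = 152; y1 = 208; fill = 'navy'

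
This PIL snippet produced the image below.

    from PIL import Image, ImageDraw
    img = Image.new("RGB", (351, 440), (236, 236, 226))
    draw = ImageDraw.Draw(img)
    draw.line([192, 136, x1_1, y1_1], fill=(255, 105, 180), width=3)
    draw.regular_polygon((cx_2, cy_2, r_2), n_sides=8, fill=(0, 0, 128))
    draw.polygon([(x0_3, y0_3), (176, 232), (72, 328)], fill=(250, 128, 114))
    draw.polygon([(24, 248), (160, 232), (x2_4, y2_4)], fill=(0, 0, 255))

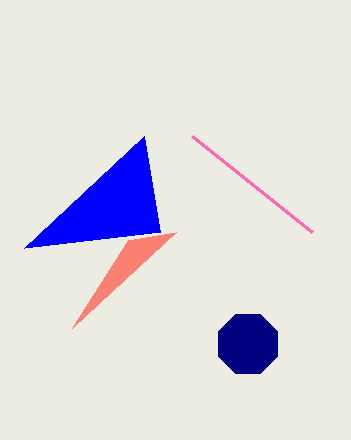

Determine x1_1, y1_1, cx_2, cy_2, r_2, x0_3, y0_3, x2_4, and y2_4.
x1_1 = 312, y1_1 = 232, cx_2 = 248, cy_2 = 344, r_2 = 32, x0_3 = 128, y0_3 = 240, x2_4 = 144, y2_4 = 136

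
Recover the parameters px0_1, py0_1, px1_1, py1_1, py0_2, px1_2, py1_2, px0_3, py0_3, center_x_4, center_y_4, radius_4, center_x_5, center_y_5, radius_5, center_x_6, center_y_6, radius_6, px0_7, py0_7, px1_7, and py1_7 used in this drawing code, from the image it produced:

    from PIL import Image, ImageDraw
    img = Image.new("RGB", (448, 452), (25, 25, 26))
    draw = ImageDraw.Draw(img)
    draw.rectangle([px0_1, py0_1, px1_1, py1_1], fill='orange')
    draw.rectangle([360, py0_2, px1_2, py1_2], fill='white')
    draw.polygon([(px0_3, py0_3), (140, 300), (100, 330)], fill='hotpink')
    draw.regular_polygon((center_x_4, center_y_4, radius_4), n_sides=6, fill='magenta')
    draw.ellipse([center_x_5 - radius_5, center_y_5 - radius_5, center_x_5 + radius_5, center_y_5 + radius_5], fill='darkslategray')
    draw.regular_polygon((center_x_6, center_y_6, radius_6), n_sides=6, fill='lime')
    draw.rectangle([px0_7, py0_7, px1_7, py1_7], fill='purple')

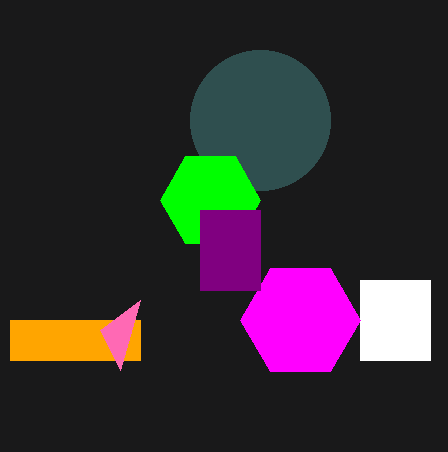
px0_1 = 10; py0_1 = 320; px1_1 = 140; py1_1 = 360; py0_2 = 280; px1_2 = 430; py1_2 = 360; px0_3 = 120; py0_3 = 370; center_x_4 = 300; center_y_4 = 320; radius_4 = 60; center_x_5 = 260; center_y_5 = 120; radius_5 = 70; center_x_6 = 210; center_y_6 = 200; radius_6 = 50; px0_7 = 200; py0_7 = 210; px1_7 = 260; py1_7 = 290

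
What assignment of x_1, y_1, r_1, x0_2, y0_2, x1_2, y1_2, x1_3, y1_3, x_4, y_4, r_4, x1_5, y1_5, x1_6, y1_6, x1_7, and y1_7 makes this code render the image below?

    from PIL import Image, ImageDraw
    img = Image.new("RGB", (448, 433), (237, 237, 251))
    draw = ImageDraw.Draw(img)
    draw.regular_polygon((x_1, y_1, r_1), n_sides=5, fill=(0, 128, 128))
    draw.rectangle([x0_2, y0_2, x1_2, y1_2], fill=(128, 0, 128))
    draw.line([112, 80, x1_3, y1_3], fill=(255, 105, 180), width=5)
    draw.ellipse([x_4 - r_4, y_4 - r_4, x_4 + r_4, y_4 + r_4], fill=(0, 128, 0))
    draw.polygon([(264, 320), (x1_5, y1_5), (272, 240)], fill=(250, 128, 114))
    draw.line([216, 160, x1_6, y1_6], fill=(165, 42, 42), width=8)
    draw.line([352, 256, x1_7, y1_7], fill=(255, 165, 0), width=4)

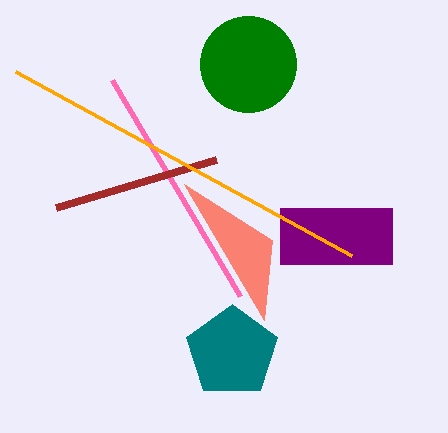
x_1 = 232
y_1 = 352
r_1 = 48
x0_2 = 280
y0_2 = 208
x1_2 = 392
y1_2 = 264
x1_3 = 240
y1_3 = 296
x_4 = 248
y_4 = 64
r_4 = 48
x1_5 = 184
y1_5 = 184
x1_6 = 56
y1_6 = 208
x1_7 = 16
y1_7 = 72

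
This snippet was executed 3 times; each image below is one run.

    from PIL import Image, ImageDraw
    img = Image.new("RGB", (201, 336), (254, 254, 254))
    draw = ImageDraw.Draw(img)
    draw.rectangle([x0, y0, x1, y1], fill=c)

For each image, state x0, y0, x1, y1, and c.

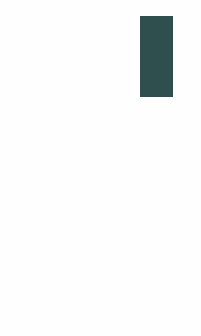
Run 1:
x0 = 140, y0 = 16, x1 = 172, y1 = 96, c = 'darkslategray'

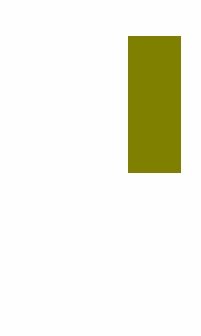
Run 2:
x0 = 128; y0 = 36; x1 = 180; y1 = 172; c = 'olive'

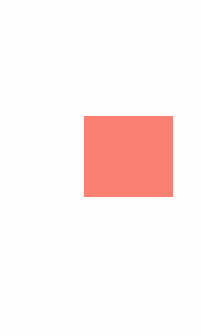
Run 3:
x0 = 84, y0 = 116, x1 = 172, y1 = 196, c = 'salmon'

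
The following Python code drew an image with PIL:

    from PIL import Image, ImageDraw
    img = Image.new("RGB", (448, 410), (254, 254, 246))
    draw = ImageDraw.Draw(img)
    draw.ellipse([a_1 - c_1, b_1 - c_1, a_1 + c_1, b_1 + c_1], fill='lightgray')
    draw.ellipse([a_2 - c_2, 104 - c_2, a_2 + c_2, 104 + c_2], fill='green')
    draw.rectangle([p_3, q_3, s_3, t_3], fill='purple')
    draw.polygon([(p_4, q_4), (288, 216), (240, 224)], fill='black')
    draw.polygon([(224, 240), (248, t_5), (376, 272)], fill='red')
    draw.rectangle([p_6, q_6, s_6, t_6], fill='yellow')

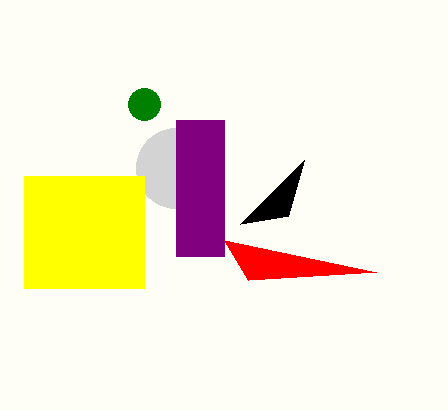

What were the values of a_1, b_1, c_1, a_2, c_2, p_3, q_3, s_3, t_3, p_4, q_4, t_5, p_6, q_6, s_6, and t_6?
a_1 = 176, b_1 = 168, c_1 = 40, a_2 = 144, c_2 = 16, p_3 = 176, q_3 = 120, s_3 = 224, t_3 = 256, p_4 = 304, q_4 = 160, t_5 = 280, p_6 = 24, q_6 = 176, s_6 = 144, t_6 = 288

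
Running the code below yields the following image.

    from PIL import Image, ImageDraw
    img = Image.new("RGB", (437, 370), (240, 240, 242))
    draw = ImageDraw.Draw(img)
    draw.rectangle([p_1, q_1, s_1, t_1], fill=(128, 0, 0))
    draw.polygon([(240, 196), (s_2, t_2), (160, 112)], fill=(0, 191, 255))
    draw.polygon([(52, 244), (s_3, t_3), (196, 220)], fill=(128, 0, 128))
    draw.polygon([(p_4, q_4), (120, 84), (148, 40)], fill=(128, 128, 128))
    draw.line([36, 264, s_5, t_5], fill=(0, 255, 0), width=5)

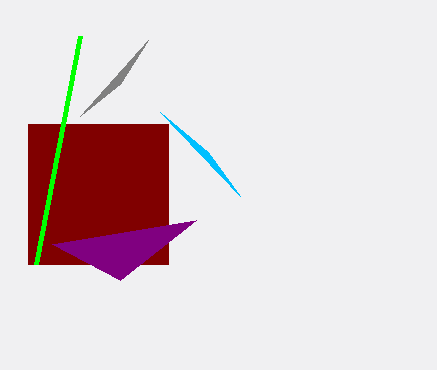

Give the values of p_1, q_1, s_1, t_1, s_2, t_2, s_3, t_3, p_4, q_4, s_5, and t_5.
p_1 = 28
q_1 = 124
s_1 = 168
t_1 = 264
s_2 = 208
t_2 = 152
s_3 = 120
t_3 = 280
p_4 = 80
q_4 = 116
s_5 = 80
t_5 = 36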